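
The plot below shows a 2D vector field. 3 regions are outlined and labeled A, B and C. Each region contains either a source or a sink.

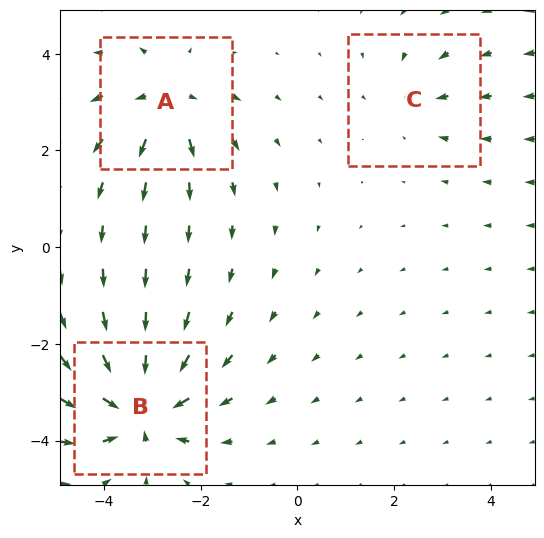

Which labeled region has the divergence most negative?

B

Divergence at each region's feature centre — A: about +4, B: about -6, C: about -2. Region B is most negative.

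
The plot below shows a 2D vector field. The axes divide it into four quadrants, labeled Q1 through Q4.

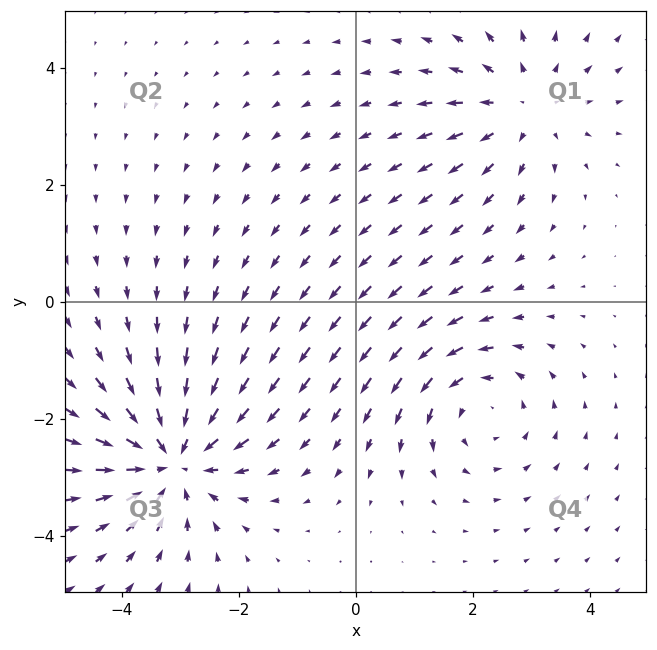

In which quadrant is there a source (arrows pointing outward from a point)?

Q1

The source sits at approximately (2.9, 3.3), which lies in quadrant Q1. The divergence there is about +3, positive as expected for a source.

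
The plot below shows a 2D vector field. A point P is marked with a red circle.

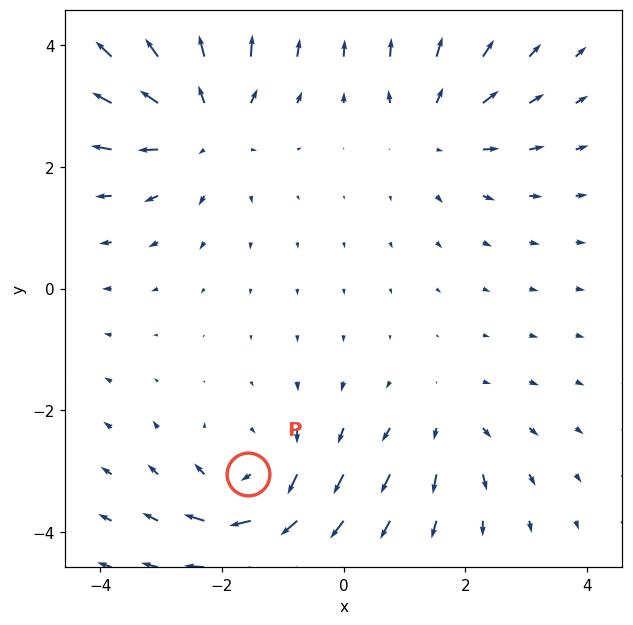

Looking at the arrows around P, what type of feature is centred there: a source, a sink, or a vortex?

vortex

At P (-1.6, -3.0) the arrows circulate clockwise. Divergence ≈0, curl about -5 — near-zero divergence with nonzero curl is a vortex.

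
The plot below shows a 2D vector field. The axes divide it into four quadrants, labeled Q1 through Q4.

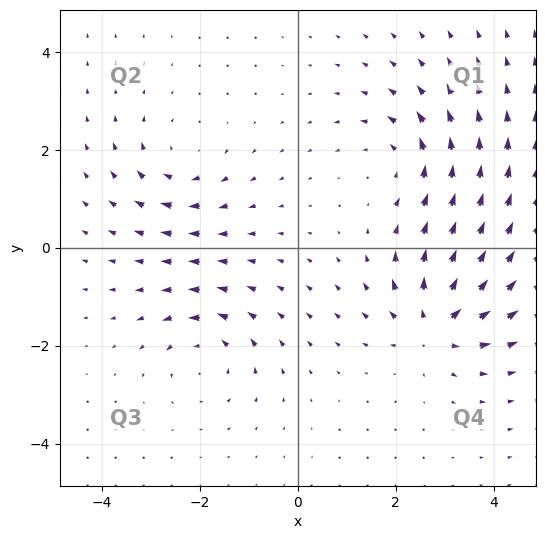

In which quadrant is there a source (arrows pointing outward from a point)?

Q4

The source sits at approximately (2.8, -1.6), which lies in quadrant Q4. The divergence there is about +7, positive as expected for a source.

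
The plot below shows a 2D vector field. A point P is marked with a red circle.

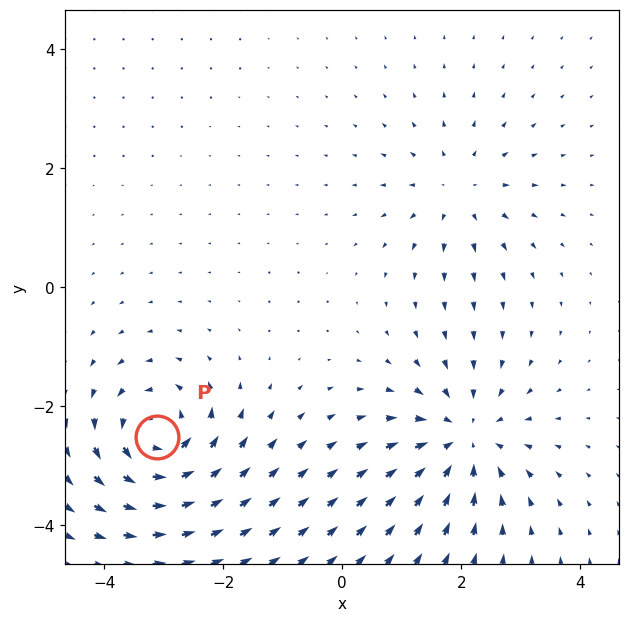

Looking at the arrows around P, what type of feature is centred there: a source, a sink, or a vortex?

At P (-3.1, -2.5) the arrows circulate counterclockwise. Divergence ≈0, curl about +6 — near-zero divergence with nonzero curl is a vortex.

vortex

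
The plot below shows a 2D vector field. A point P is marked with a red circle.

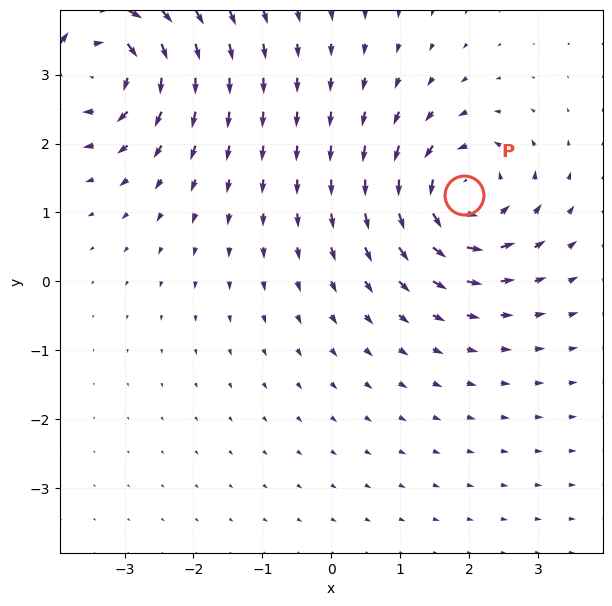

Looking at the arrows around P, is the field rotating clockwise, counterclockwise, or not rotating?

Near P at (1.9, 1.2) the arrows circulate counterclockwise. The curl (z-component) there is about +5; positive curl means counterclockwise rotation.

counterclockwise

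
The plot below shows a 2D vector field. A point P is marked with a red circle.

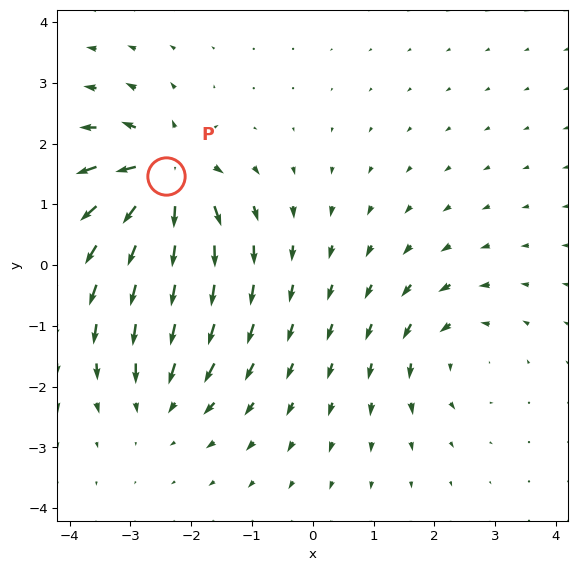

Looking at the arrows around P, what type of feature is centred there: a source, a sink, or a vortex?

At P (-2.4, 1.5) the arrows spread outward. Divergence about +7, curl ≈0 — positive divergence with near-zero curl is a source.

source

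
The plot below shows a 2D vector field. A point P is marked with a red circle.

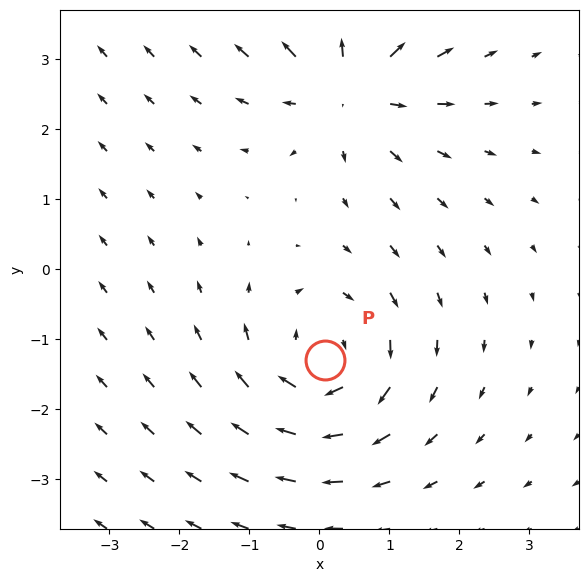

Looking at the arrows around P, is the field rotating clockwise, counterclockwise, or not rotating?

clockwise

Near P at (0.1, -1.3) the arrows circulate clockwise. The curl (z-component) there is about -4; negative curl means clockwise rotation.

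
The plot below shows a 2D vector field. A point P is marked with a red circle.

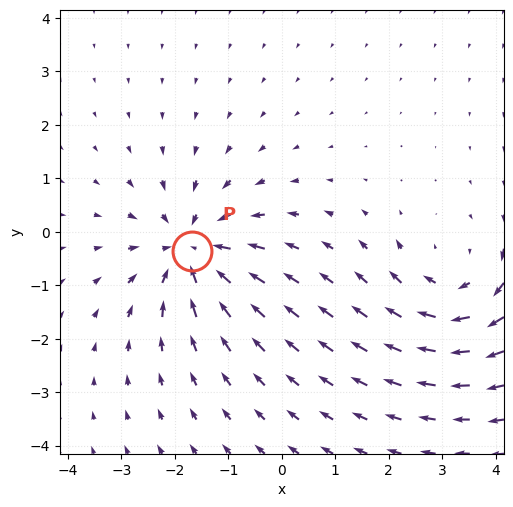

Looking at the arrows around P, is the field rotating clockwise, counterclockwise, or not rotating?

not rotating

Near P at (-1.7, -0.4) the arrows show no circulation. The curl there is ≈0.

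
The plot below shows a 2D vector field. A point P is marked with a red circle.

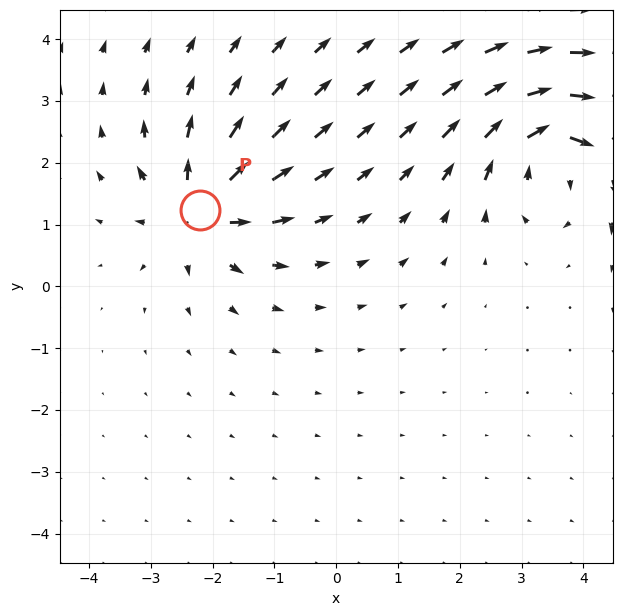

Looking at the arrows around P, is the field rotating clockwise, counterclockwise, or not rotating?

Near P at (-2.2, 1.2) the arrows show no circulation. The curl there is ≈0.

not rotating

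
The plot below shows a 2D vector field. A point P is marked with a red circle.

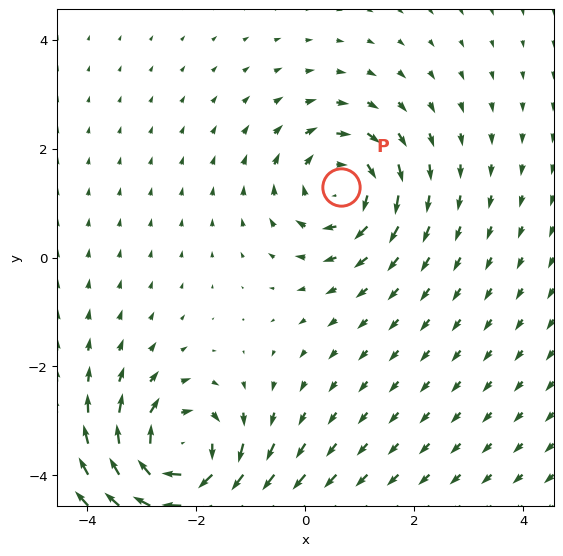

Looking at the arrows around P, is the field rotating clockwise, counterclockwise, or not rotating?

clockwise

Near P at (0.7, 1.3) the arrows circulate clockwise. The curl (z-component) there is about -3; negative curl means clockwise rotation.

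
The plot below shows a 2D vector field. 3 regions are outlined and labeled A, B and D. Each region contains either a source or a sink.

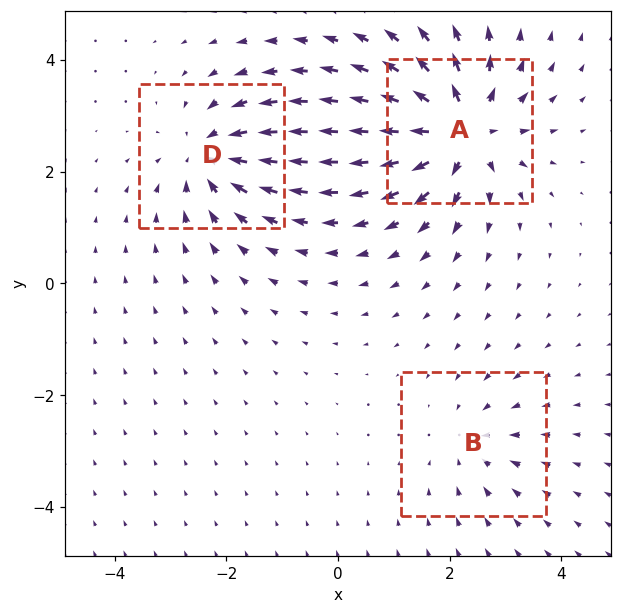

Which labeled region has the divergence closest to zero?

Divergence at each region's feature centre — A: about +6, B: about -2, D: about -4. Region B is closest to zero.

B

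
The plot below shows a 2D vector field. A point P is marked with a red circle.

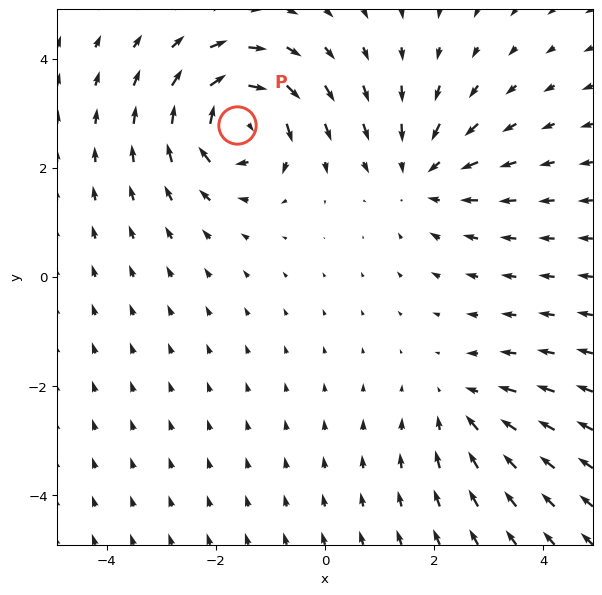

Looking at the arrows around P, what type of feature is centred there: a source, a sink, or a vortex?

At P (-1.6, 2.8) the arrows circulate clockwise. Divergence ≈0, curl about -6 — near-zero divergence with nonzero curl is a vortex.

vortex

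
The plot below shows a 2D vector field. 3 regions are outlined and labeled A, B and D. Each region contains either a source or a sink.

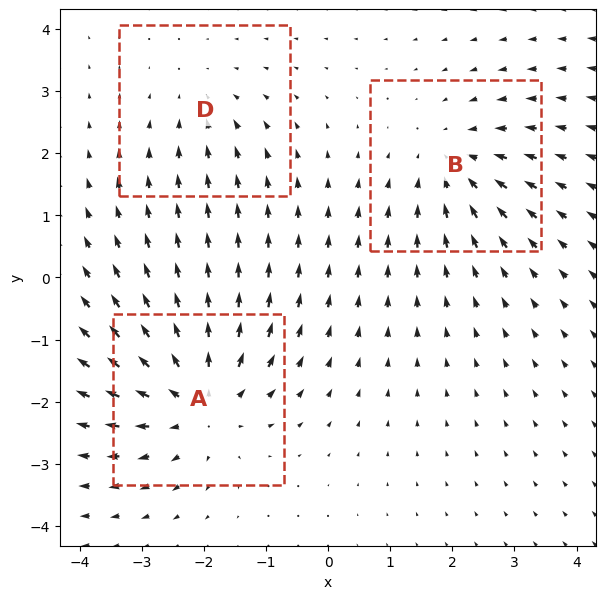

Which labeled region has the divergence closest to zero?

Divergence at each region's feature centre — A: about +4, B: about -3, D: about -2. Region D is closest to zero.

D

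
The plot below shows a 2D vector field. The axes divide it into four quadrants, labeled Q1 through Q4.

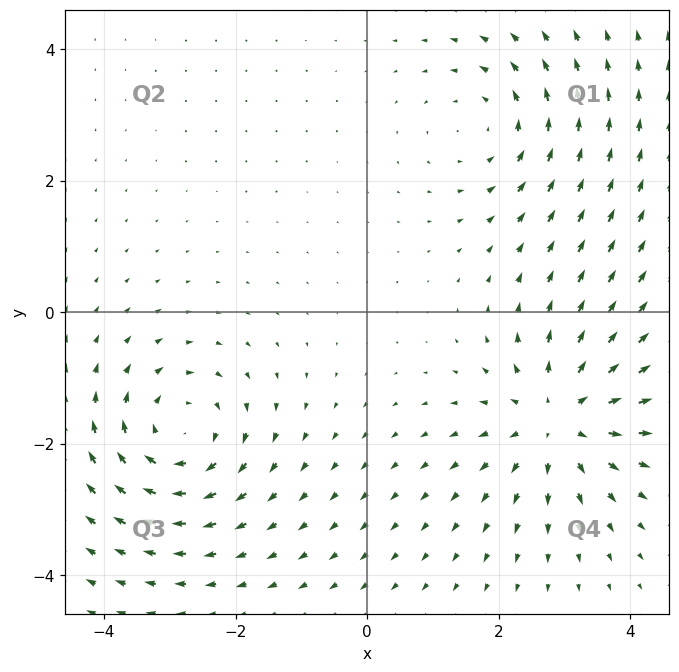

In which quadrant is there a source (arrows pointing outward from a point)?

The source sits at approximately (2.9, -1.6), which lies in quadrant Q4. The divergence there is about +5, positive as expected for a source.

Q4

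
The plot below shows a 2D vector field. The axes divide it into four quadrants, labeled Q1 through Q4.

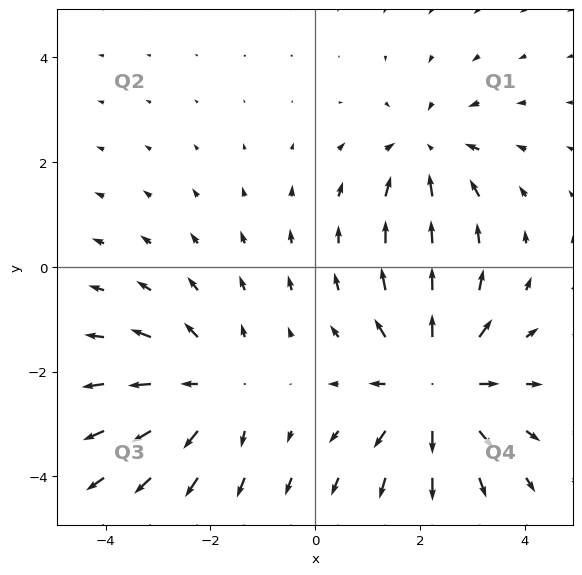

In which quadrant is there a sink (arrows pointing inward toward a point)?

Q1

The sink sits at approximately (2.1, 2.2), which lies in quadrant Q1. The divergence there is about -3, negative as expected for a sink.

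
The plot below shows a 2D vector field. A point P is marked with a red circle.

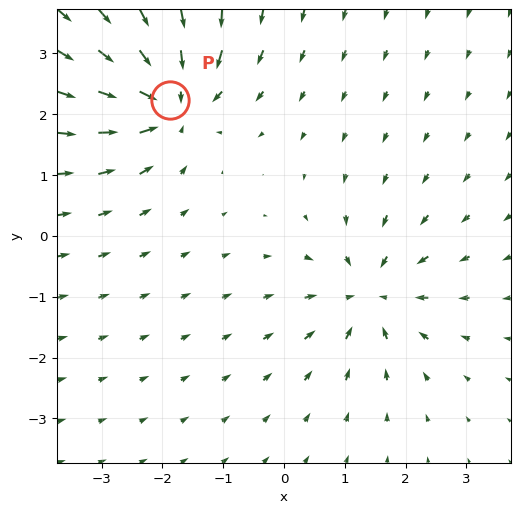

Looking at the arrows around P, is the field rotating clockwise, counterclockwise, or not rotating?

not rotating

Near P at (-1.9, 2.2) the arrows show no circulation. The curl there is ≈0.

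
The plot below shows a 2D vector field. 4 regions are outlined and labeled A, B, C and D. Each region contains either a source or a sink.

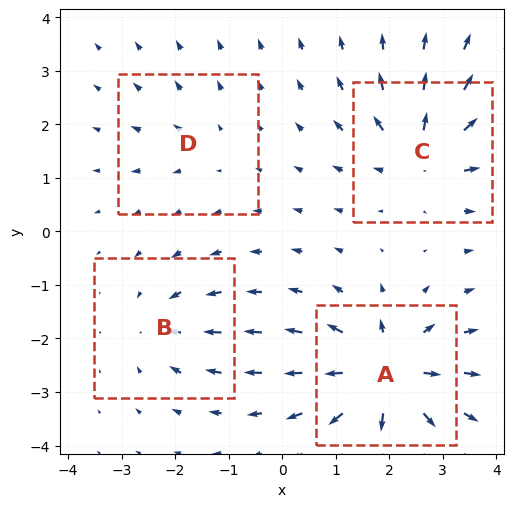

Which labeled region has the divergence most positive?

Divergence at each region's feature centre — A: about +9, B: about -4, C: about +6, D: about +2. Region A is most positive.

A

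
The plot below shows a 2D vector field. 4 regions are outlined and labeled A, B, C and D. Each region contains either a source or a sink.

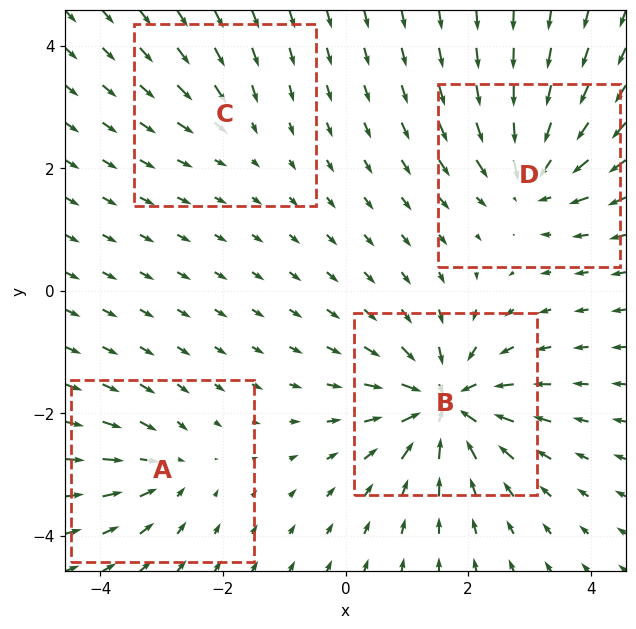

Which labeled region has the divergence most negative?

Divergence at each region's feature centre — A: about -4, B: about -8, C: about -2, D: about -6. Region B is most negative.

B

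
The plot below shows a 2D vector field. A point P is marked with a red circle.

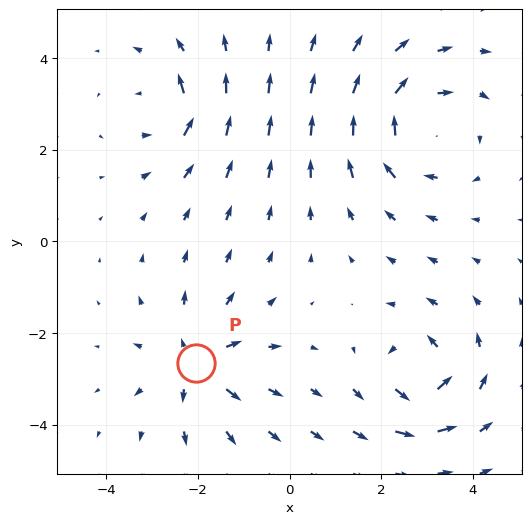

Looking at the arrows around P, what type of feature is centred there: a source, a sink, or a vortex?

At P (-2.0, -2.7) the arrows spread outward. Divergence about +4, curl ≈0 — positive divergence with near-zero curl is a source.

source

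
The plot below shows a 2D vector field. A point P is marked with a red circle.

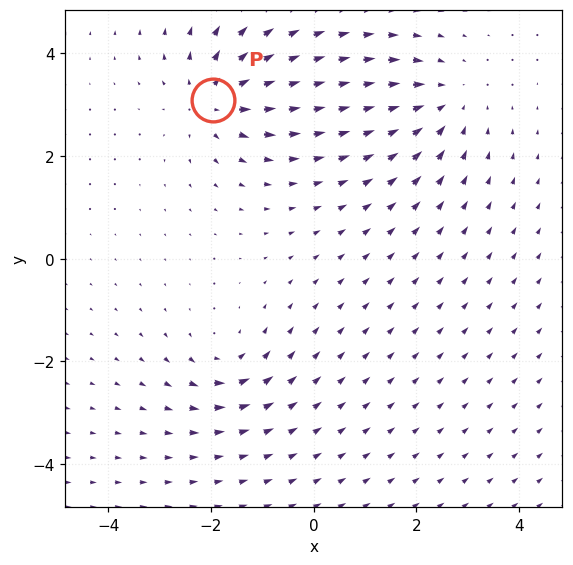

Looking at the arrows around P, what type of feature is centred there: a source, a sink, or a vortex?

source

At P (-2.0, 3.1) the arrows spread outward. Divergence about +4, curl ≈0 — positive divergence with near-zero curl is a source.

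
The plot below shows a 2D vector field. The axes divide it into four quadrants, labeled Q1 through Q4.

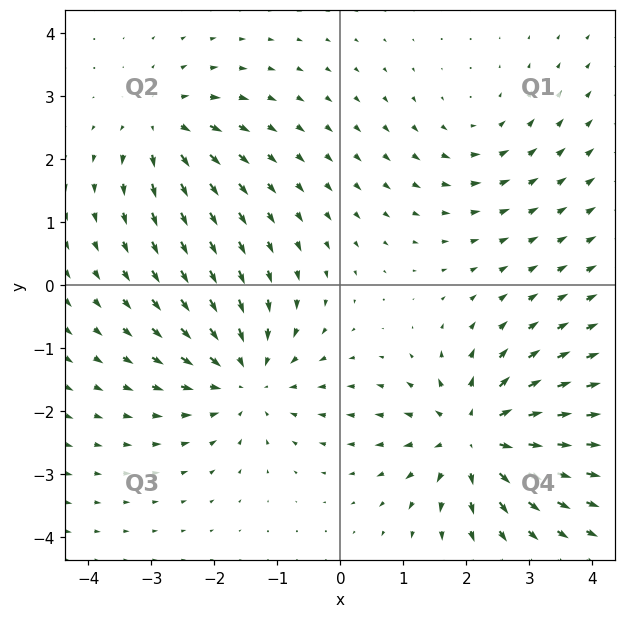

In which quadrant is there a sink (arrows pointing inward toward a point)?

The sink sits at approximately (-1.5, -1.5), which lies in quadrant Q3. The divergence there is about -4, negative as expected for a sink.

Q3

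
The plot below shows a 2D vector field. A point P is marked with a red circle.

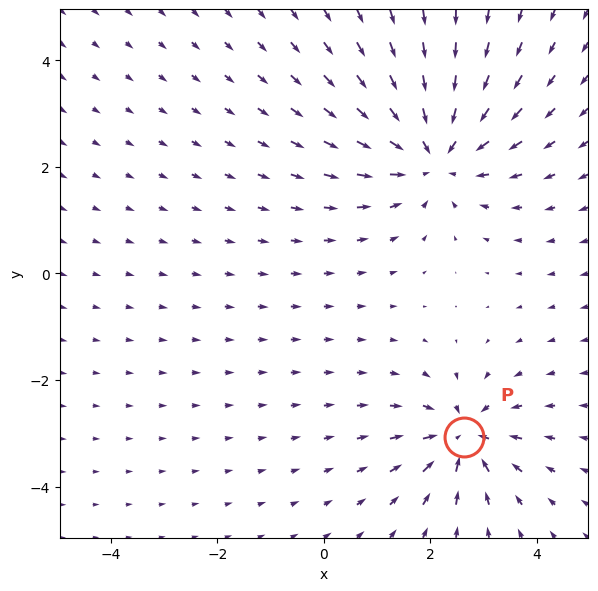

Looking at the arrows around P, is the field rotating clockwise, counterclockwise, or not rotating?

not rotating

Near P at (2.6, -3.1) the arrows show no circulation. The curl there is ≈0.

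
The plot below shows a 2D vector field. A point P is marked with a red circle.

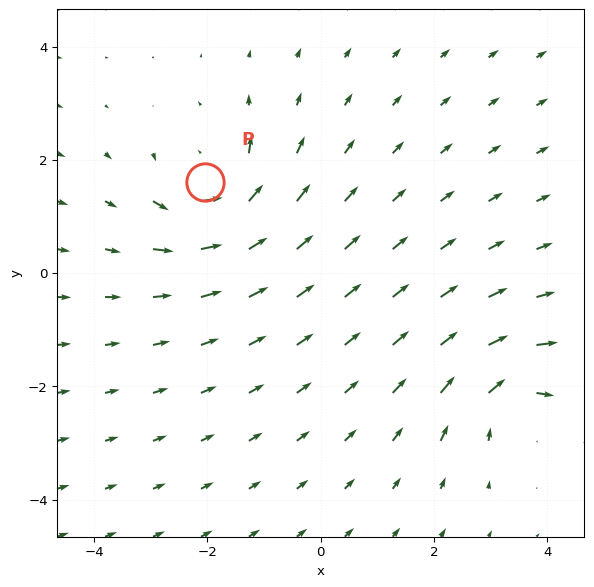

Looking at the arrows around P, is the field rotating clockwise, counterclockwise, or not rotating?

Near P at (-2.1, 1.6) the arrows circulate counterclockwise. The curl (z-component) there is about +5; positive curl means counterclockwise rotation.

counterclockwise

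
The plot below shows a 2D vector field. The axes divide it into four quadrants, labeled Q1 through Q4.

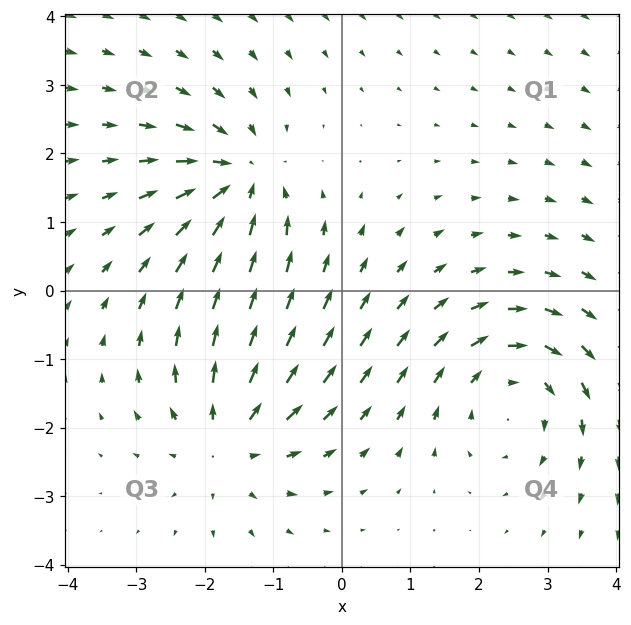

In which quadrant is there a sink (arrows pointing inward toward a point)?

Q2

The sink sits at approximately (-1.5, 1.6), which lies in quadrant Q2. The divergence there is about -5, negative as expected for a sink.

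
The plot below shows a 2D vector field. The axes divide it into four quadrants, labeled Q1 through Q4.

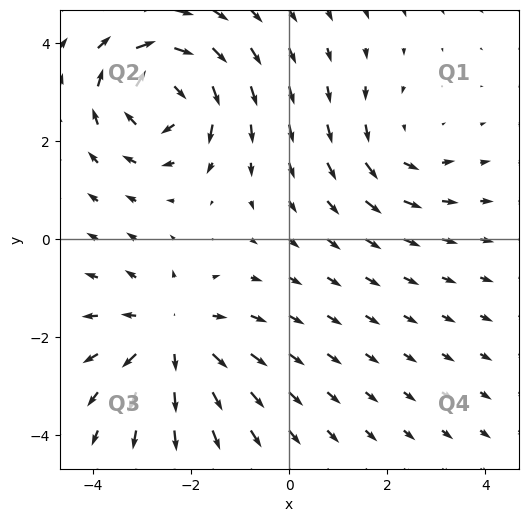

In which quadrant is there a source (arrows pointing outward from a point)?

The source sits at approximately (-2.4, -2.0), which lies in quadrant Q3. The divergence there is about +4, positive as expected for a source.

Q3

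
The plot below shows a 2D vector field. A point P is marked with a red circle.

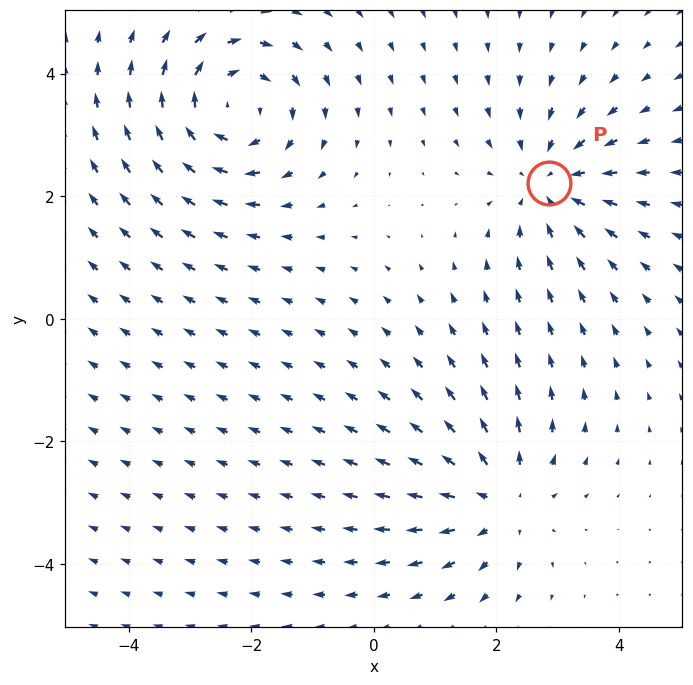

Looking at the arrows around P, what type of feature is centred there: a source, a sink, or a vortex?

sink

At P (2.9, 2.2) the arrows converge inward. Divergence about -3, curl ≈0 — negative divergence with near-zero curl is a sink.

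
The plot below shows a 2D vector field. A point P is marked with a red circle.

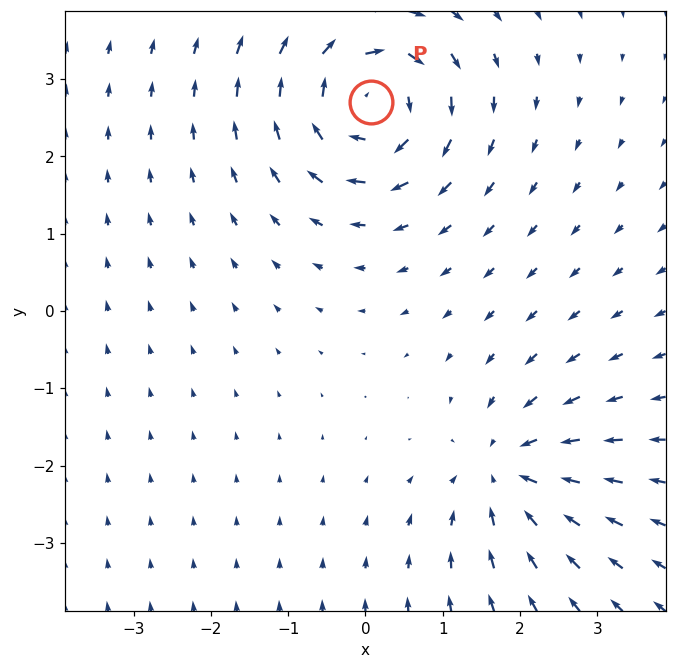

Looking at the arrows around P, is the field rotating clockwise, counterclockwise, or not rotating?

clockwise

Near P at (0.1, 2.7) the arrows circulate clockwise. The curl (z-component) there is about -6; negative curl means clockwise rotation.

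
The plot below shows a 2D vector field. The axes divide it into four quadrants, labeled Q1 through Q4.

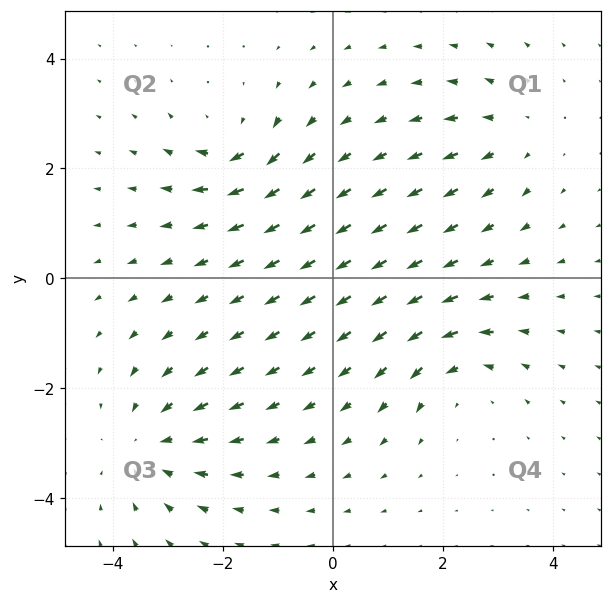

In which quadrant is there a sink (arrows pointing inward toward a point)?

The sink sits at approximately (-3.3, -3.0), which lies in quadrant Q3. The divergence there is about -4, negative as expected for a sink.

Q3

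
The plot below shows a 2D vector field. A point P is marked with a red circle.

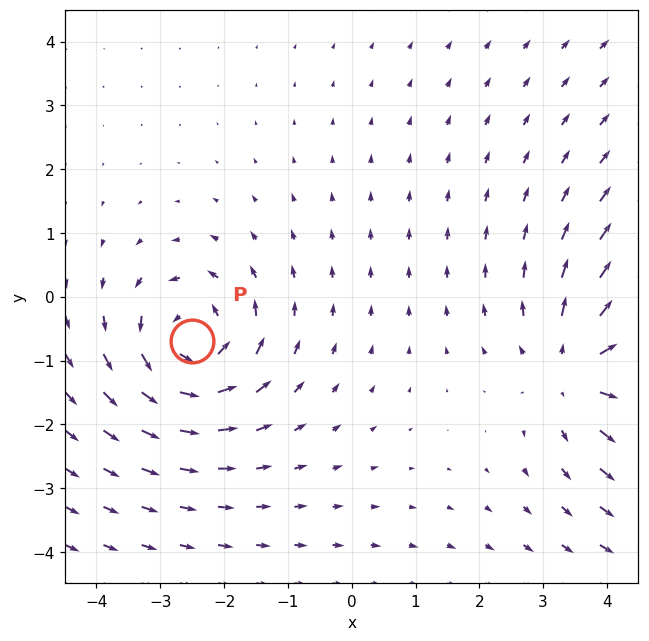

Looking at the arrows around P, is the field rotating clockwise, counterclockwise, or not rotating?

Near P at (-2.5, -0.7) the arrows circulate counterclockwise. The curl (z-component) there is about +3; positive curl means counterclockwise rotation.

counterclockwise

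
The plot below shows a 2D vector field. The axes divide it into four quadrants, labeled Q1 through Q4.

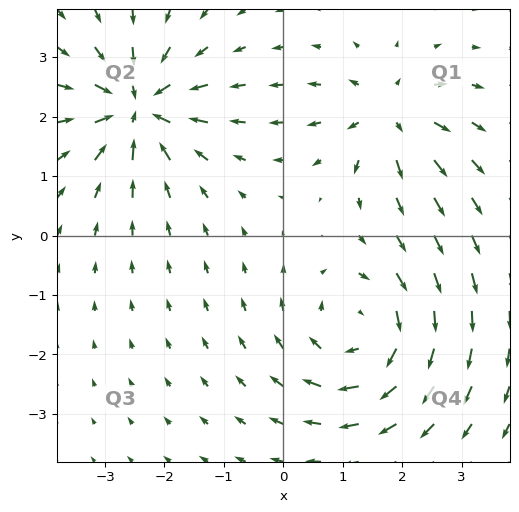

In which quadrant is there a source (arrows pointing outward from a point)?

Q1

The source sits at approximately (1.8, 2.0), which lies in quadrant Q1. The divergence there is about +4, positive as expected for a source.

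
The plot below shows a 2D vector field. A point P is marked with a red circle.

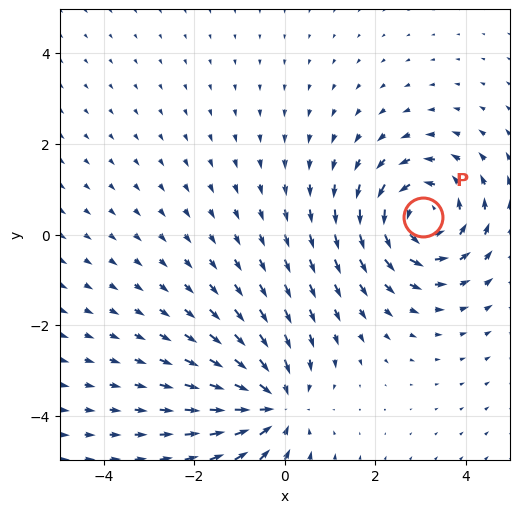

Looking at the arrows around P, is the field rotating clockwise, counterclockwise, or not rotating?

Near P at (3.1, 0.4) the arrows circulate counterclockwise. The curl (z-component) there is about +4; positive curl means counterclockwise rotation.

counterclockwise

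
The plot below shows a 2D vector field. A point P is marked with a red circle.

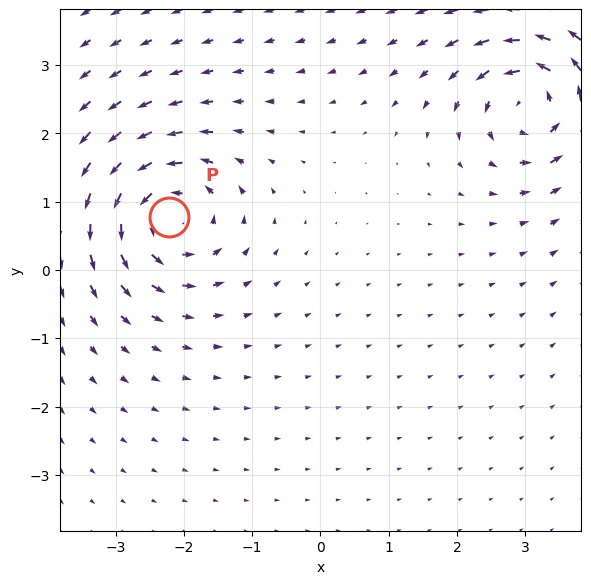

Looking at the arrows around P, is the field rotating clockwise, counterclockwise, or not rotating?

Near P at (-2.2, 0.8) the arrows circulate counterclockwise. The curl (z-component) there is about +7; positive curl means counterclockwise rotation.

counterclockwise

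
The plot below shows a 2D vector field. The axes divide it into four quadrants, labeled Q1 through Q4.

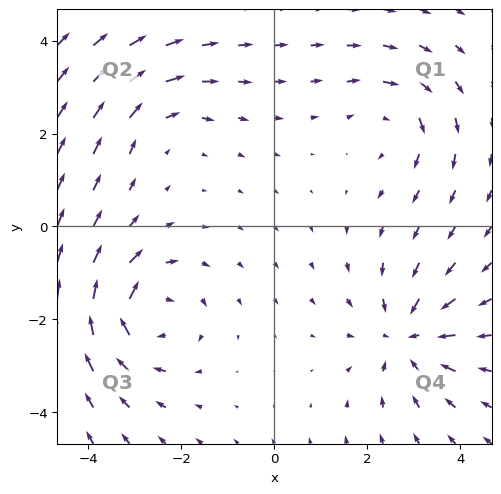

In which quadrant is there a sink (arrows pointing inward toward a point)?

Q4

The sink sits at approximately (2.9, -2.4), which lies in quadrant Q4. The divergence there is about -4, negative as expected for a sink.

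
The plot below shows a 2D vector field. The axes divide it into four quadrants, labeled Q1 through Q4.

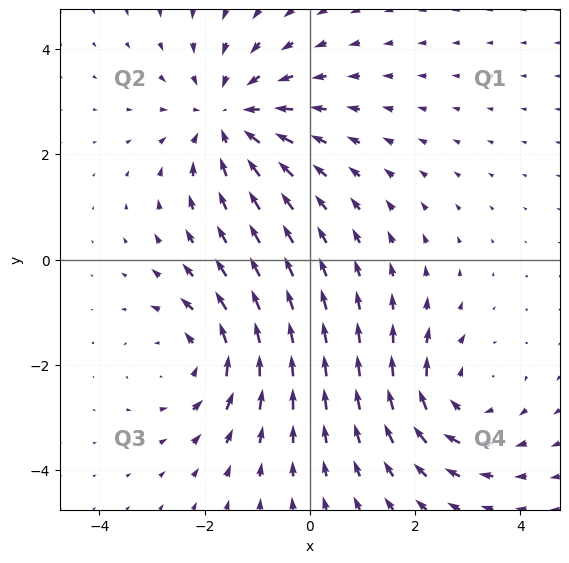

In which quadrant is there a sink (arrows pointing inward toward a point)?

Q2

The sink sits at approximately (-1.5, 2.7), which lies in quadrant Q2. The divergence there is about -4, negative as expected for a sink.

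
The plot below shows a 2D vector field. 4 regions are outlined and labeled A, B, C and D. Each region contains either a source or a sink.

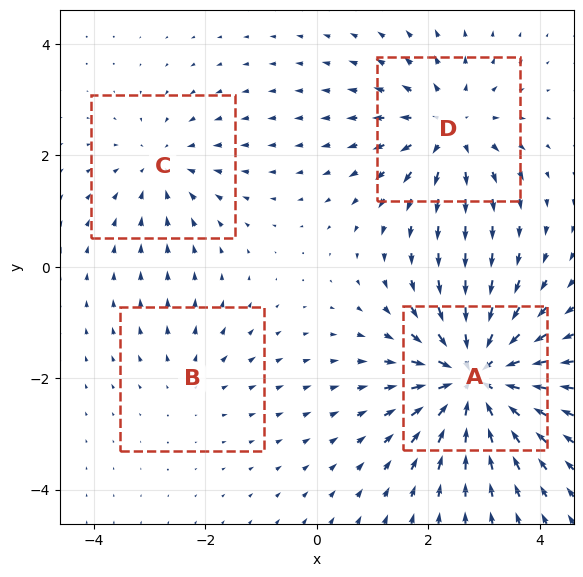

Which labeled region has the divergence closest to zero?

Divergence at each region's feature centre — A: about -8, B: about +2, C: about -3, D: about +5. Region B is closest to zero.

B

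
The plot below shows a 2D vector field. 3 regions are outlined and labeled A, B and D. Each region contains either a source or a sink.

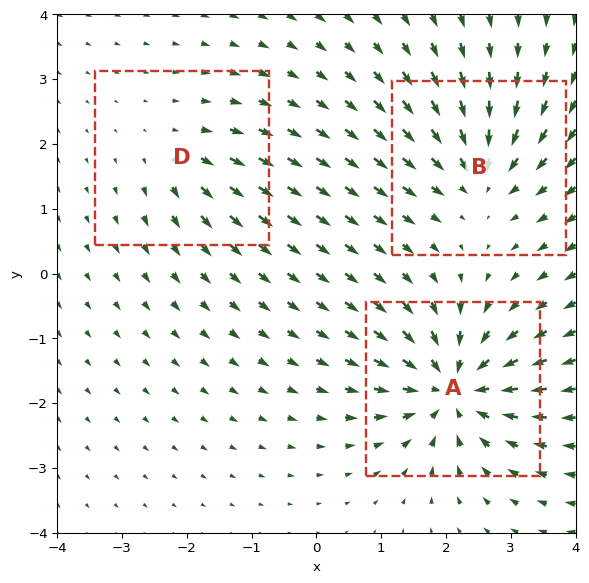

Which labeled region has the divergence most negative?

Divergence at each region's feature centre — A: about -6, B: about -4, D: about +3. Region A is most negative.

A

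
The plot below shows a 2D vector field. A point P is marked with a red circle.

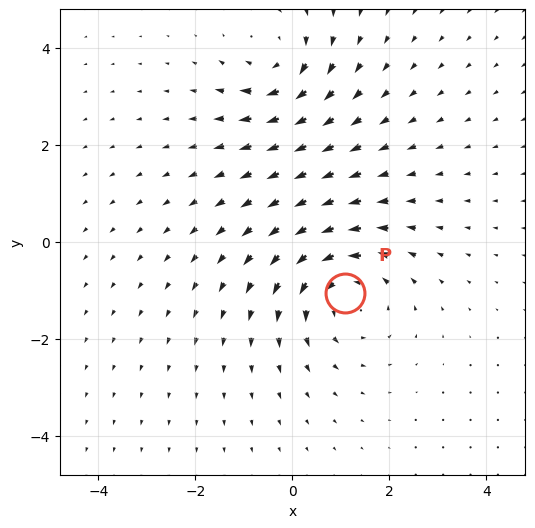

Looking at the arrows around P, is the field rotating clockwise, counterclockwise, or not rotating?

Near P at (1.1, -1.1) the arrows circulate counterclockwise. The curl (z-component) there is about +3; positive curl means counterclockwise rotation.

counterclockwise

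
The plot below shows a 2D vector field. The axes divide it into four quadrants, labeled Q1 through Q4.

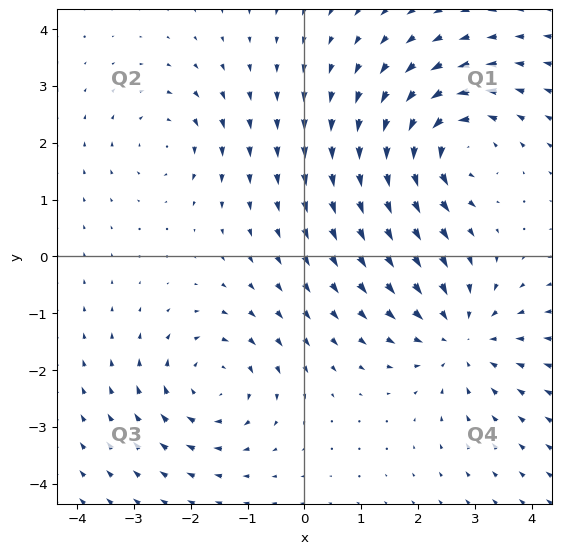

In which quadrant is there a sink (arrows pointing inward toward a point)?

The sink sits at approximately (2.7, -1.4), which lies in quadrant Q4. The divergence there is about -4, negative as expected for a sink.

Q4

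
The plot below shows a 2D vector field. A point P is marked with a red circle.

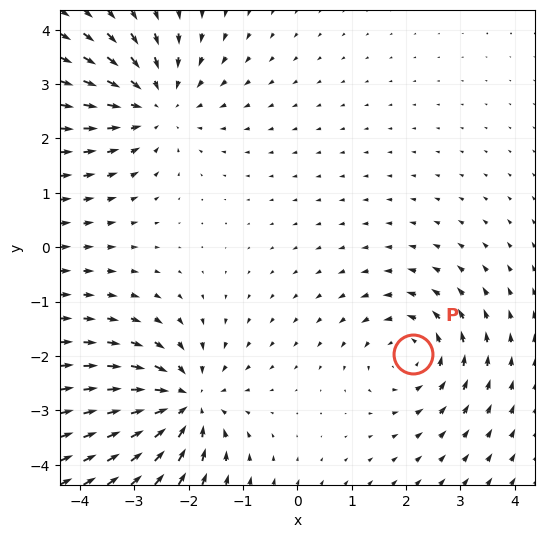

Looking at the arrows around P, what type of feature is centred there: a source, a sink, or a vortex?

vortex

At P (2.1, -2.0) the arrows circulate counterclockwise. Divergence ≈0, curl about +3 — near-zero divergence with nonzero curl is a vortex.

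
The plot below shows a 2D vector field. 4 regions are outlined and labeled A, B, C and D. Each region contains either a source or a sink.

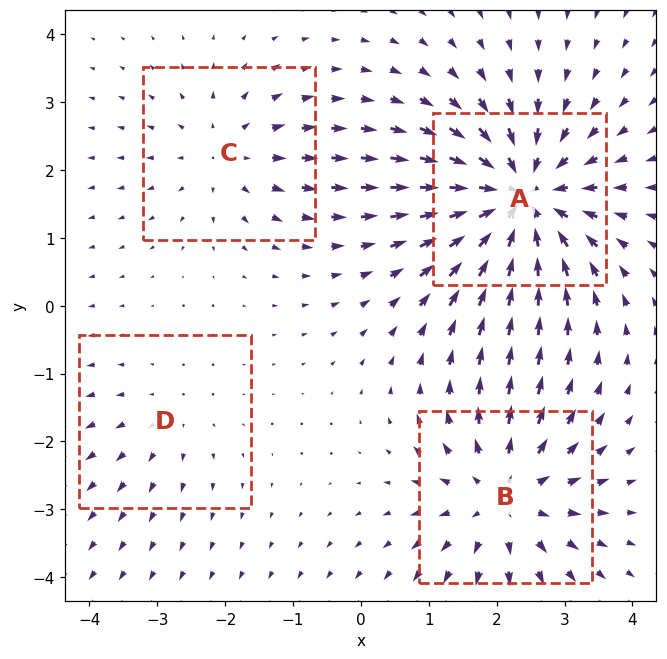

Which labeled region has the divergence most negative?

Divergence at each region's feature centre — A: about -7, B: about +5, C: about +3, D: about +2. Region A is most negative.

A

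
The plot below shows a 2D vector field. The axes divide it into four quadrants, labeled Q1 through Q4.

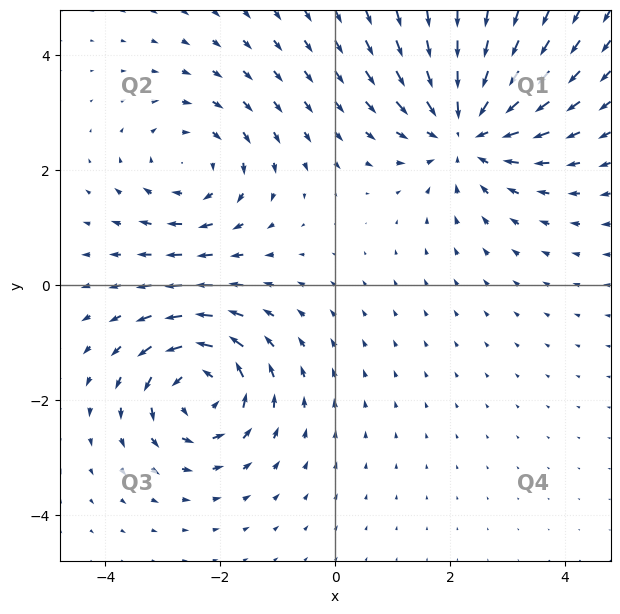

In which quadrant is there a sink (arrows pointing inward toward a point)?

Q1

The sink sits at approximately (2.3, 2.7), which lies in quadrant Q1. The divergence there is about -4, negative as expected for a sink.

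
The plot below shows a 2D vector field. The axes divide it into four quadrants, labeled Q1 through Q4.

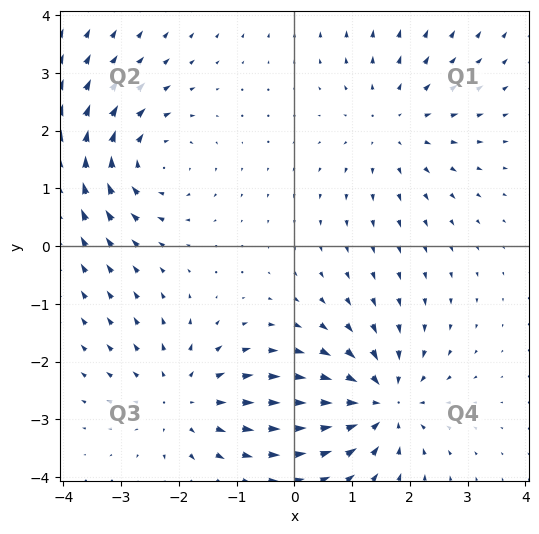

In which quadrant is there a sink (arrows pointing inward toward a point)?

Q4

The sink sits at approximately (1.5, -2.7), which lies in quadrant Q4. The divergence there is about -5, negative as expected for a sink.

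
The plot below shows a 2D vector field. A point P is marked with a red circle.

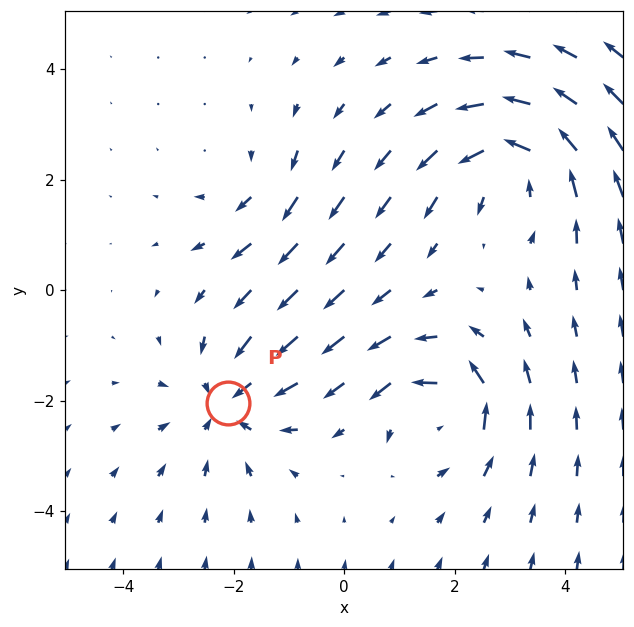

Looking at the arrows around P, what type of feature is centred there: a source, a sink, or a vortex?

At P (-2.1, -2.0) the arrows converge inward. Divergence about -4, curl ≈0 — negative divergence with near-zero curl is a sink.

sink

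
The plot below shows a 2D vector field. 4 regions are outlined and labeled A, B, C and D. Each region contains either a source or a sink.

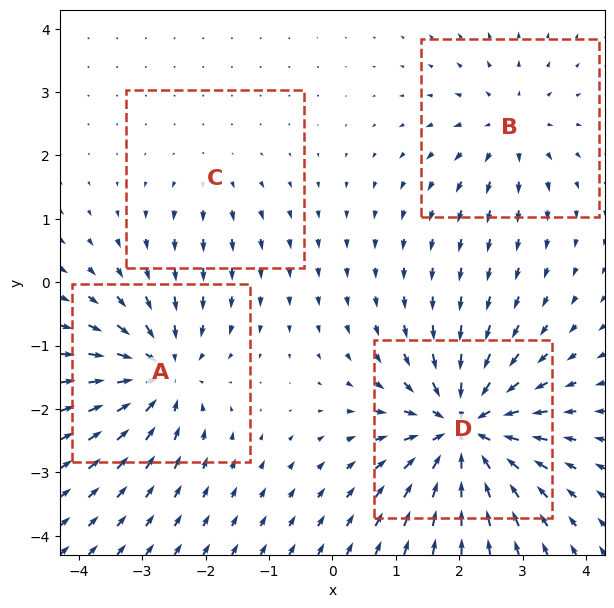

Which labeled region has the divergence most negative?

D

Divergence at each region's feature centre — A: about -6, B: about +4, C: about +2, D: about -8. Region D is most negative.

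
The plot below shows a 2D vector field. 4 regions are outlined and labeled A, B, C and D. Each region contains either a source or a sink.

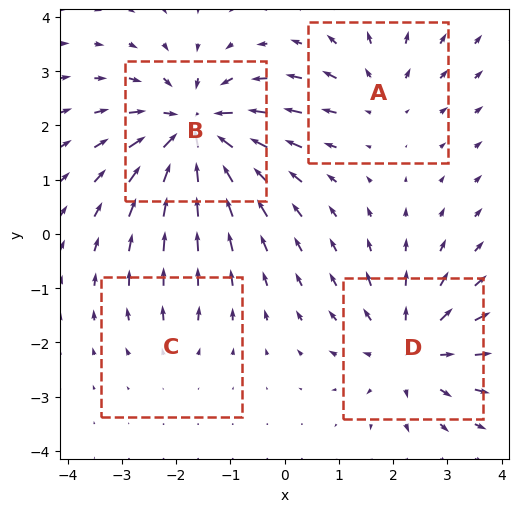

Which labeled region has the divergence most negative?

Divergence at each region's feature centre — A: about +3, B: about -7, C: about +2, D: about +5. Region B is most negative.

B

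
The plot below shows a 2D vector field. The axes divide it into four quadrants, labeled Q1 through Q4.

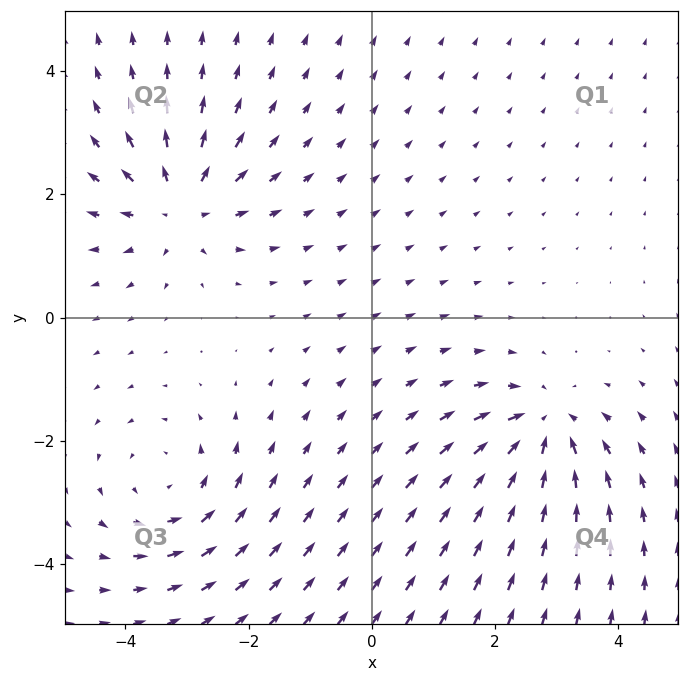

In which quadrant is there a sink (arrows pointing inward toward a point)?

The sink sits at approximately (2.8, -1.8), which lies in quadrant Q4. The divergence there is about -4, negative as expected for a sink.

Q4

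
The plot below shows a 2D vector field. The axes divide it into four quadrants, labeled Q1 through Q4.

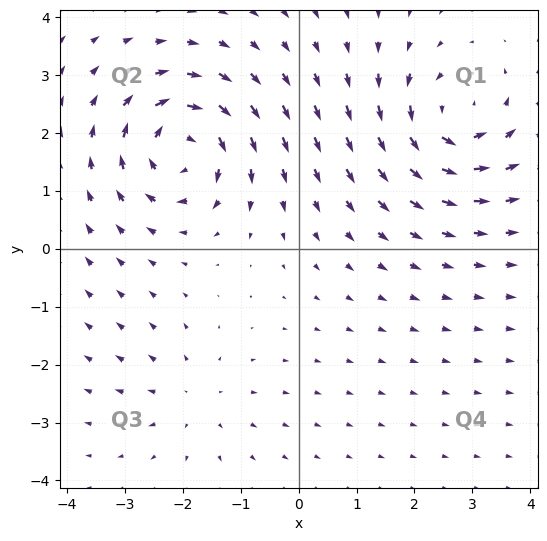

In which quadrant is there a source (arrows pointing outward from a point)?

The source sits at approximately (-1.8, -2.6), which lies in quadrant Q3. The divergence there is about +2, positive as expected for a source.

Q3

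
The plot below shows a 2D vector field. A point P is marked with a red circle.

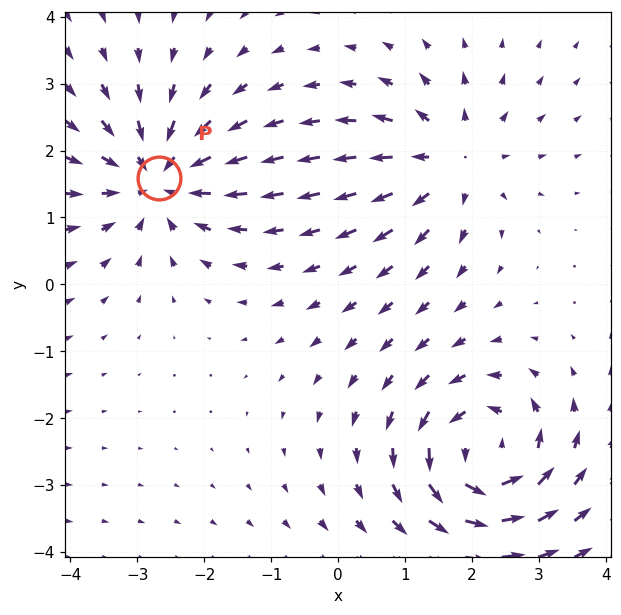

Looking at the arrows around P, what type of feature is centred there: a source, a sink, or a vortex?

At P (-2.7, 1.6) the arrows converge inward. Divergence about -5, curl ≈0 — negative divergence with near-zero curl is a sink.

sink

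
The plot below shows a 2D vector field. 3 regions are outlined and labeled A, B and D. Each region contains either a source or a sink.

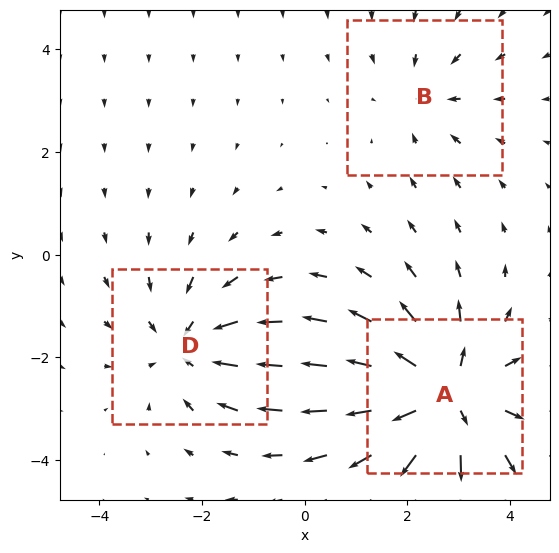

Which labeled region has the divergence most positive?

Divergence at each region's feature centre — A: about +5, B: about -2, D: about -3. Region A is most positive.

A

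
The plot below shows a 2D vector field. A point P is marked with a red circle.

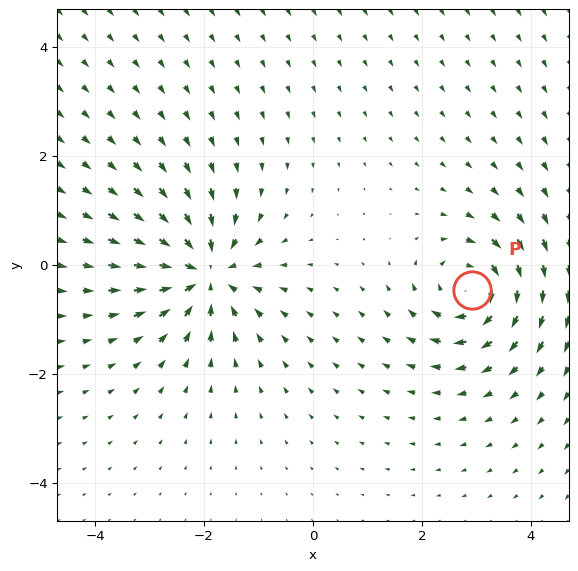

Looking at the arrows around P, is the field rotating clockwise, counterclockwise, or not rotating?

Near P at (2.9, -0.5) the arrows circulate clockwise. The curl (z-component) there is about -4; negative curl means clockwise rotation.

clockwise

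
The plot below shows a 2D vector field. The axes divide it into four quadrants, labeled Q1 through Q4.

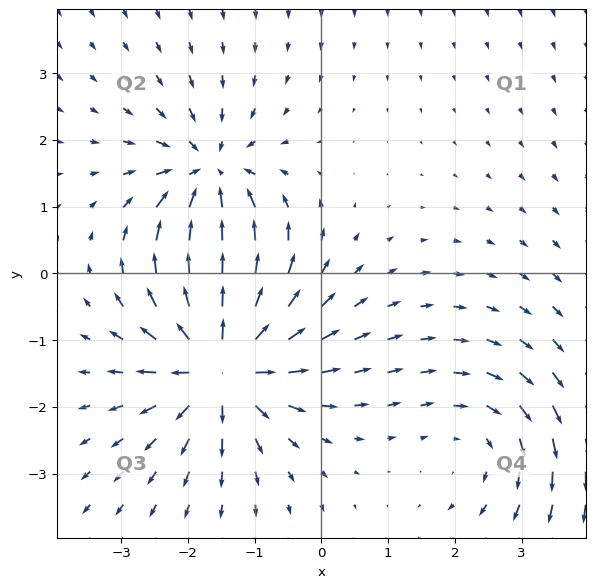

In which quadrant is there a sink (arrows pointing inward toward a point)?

The sink sits at approximately (-1.7, 1.5), which lies in quadrant Q2. The divergence there is about -5, negative as expected for a sink.

Q2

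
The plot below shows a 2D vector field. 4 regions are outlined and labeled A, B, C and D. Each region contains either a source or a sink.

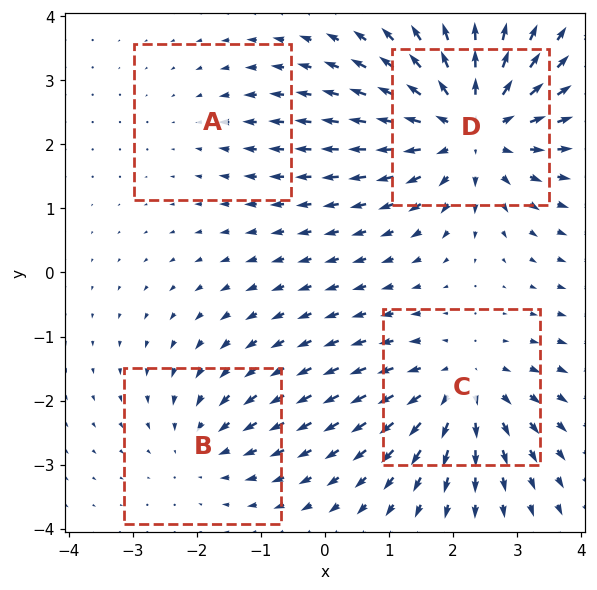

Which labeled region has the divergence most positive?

Divergence at each region's feature centre — A: about -2, B: about -3, C: about +4, D: about +7. Region D is most positive.

D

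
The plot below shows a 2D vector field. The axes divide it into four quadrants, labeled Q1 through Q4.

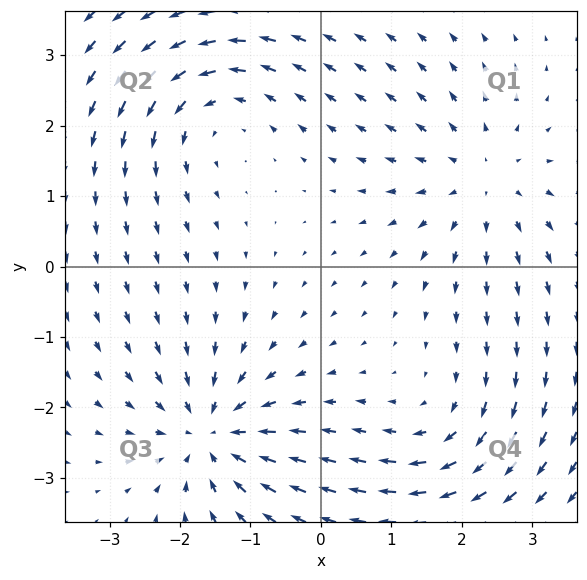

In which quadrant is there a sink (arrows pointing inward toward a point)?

The sink sits at approximately (-1.6, -2.4), which lies in quadrant Q3. The divergence there is about -6, negative as expected for a sink.

Q3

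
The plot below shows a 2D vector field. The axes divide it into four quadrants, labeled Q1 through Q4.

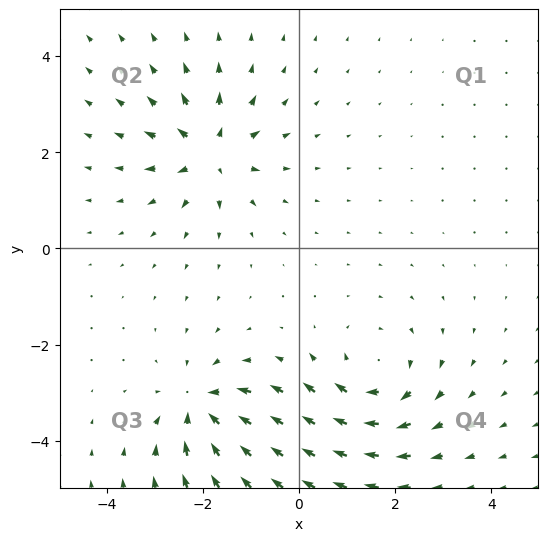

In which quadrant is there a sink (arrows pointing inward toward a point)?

Q3

The sink sits at approximately (-2.0, -3.3), which lies in quadrant Q3. The divergence there is about -5, negative as expected for a sink.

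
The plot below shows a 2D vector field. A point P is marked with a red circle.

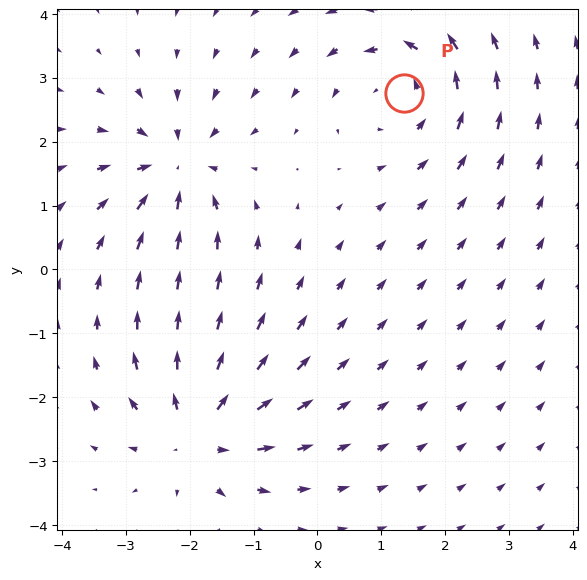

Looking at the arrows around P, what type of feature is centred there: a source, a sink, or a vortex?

vortex

At P (1.4, 2.8) the arrows circulate counterclockwise. Divergence ≈0, curl about +4 — near-zero divergence with nonzero curl is a vortex.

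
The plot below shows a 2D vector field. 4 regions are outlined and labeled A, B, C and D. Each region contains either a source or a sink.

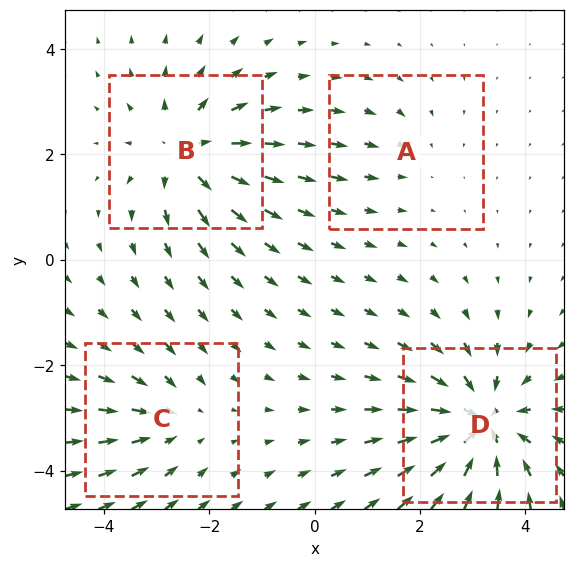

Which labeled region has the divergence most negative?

D

Divergence at each region's feature centre — A: about -2, B: about +5, C: about -3, D: about -7. Region D is most negative.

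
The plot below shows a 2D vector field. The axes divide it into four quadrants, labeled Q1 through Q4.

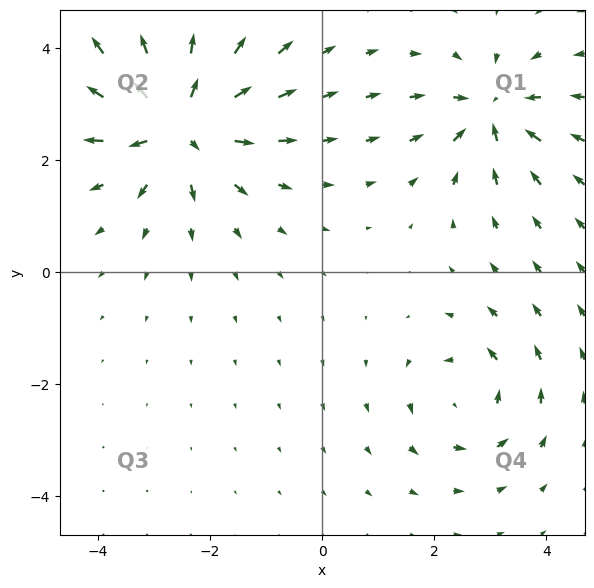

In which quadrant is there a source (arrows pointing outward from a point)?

Q2

The source sits at approximately (-2.5, 2.7), which lies in quadrant Q2. The divergence there is about +5, positive as expected for a source.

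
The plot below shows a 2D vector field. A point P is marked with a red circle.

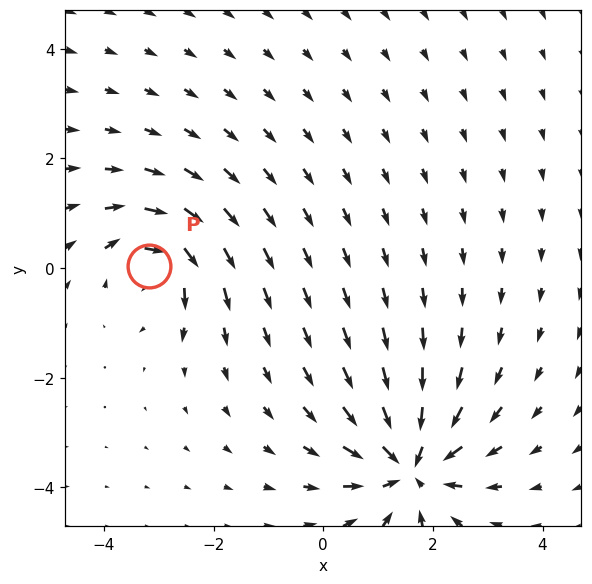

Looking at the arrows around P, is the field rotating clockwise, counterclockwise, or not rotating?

clockwise

Near P at (-3.2, 0.0) the arrows circulate clockwise. The curl (z-component) there is about -4; negative curl means clockwise rotation.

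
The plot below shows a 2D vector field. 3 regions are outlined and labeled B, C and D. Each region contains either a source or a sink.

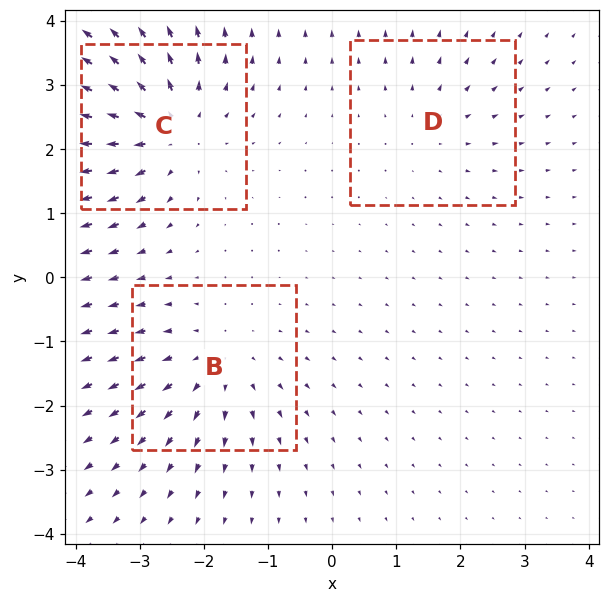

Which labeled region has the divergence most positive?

Divergence at each region's feature centre — B: about +3, C: about +5, D: about +2. Region C is most positive.

C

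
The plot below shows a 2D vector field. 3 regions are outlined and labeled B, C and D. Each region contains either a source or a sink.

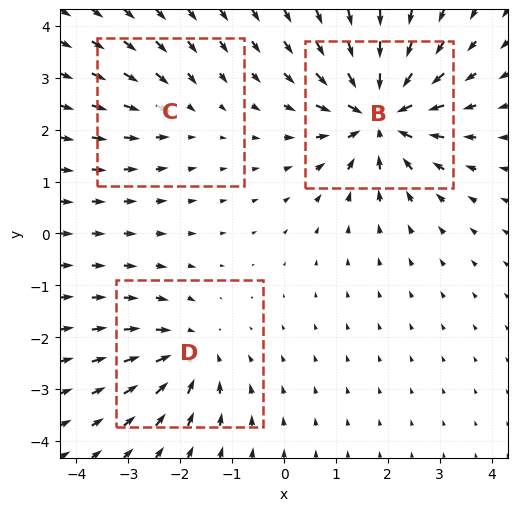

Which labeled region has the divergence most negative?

B

Divergence at each region's feature centre — B: about -6, C: about -2, D: about -3. Region B is most negative.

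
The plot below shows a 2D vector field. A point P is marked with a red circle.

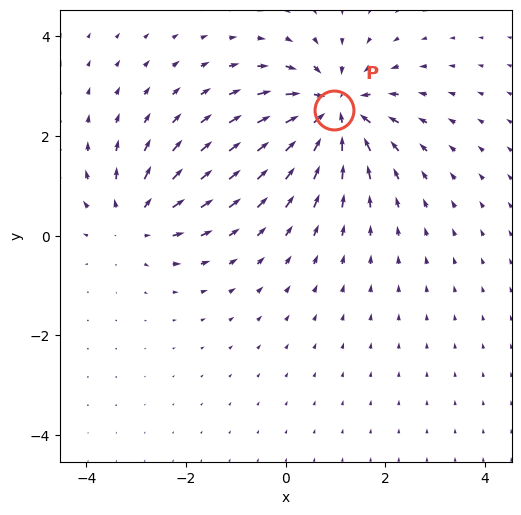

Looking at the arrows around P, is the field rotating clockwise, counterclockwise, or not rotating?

Near P at (1.0, 2.5) the arrows show no circulation. The curl there is ≈0.

not rotating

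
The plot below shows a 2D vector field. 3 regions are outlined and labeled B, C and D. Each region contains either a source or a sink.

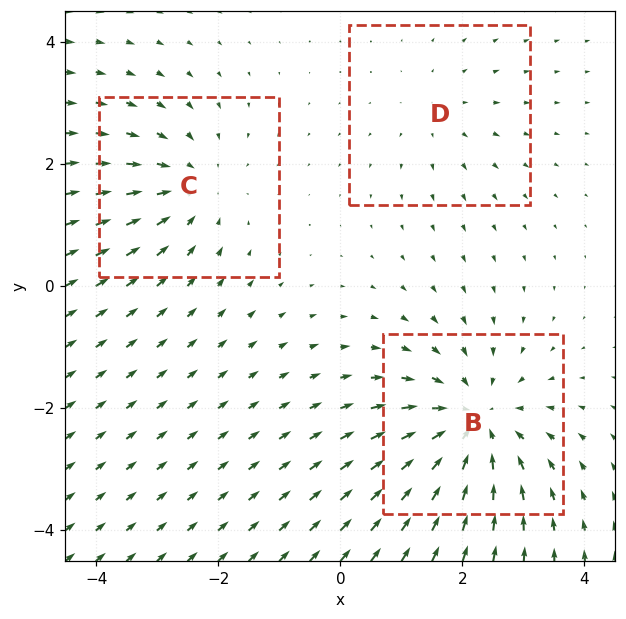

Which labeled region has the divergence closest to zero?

D

Divergence at each region's feature centre — B: about -5, C: about -3, D: about +2. Region D is closest to zero.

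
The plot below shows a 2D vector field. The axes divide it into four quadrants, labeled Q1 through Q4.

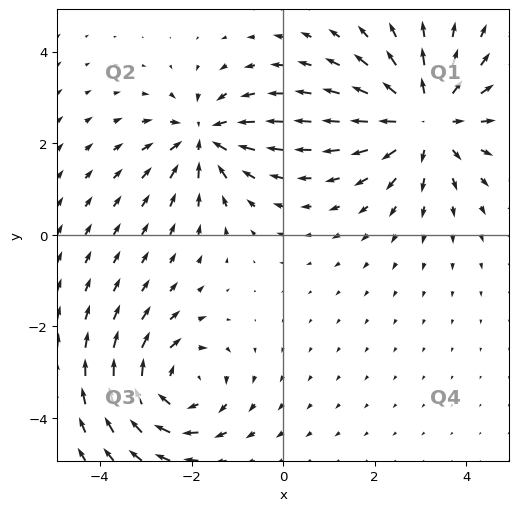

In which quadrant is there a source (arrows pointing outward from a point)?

The source sits at approximately (3.1, 2.5), which lies in quadrant Q1. The divergence there is about +3, positive as expected for a source.

Q1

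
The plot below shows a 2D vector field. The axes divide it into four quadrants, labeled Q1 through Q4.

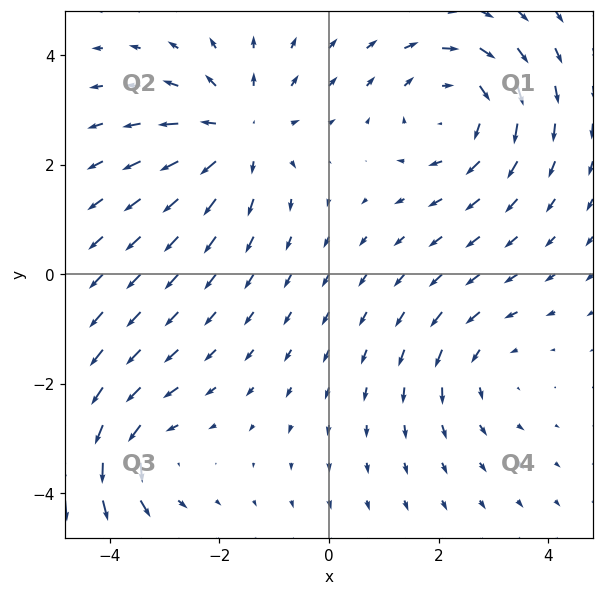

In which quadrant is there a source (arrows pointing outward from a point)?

Q2

The source sits at approximately (-1.6, 2.6), which lies in quadrant Q2. The divergence there is about +4, positive as expected for a source.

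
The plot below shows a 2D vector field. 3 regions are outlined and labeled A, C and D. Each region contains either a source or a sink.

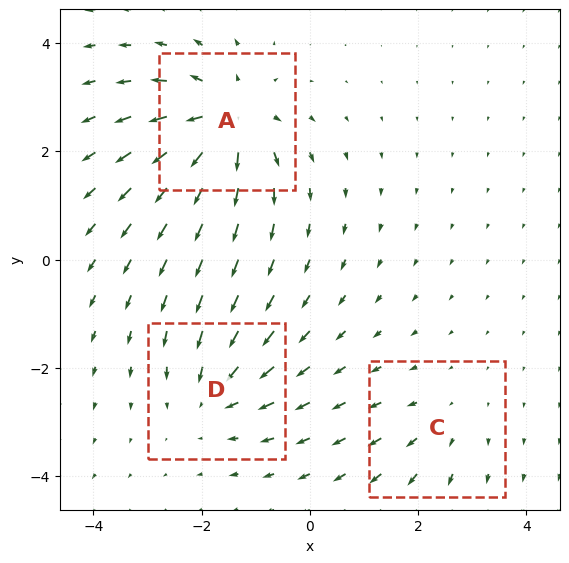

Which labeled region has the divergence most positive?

Divergence at each region's feature centre — A: about +6, C: about +2, D: about -3. Region A is most positive.

A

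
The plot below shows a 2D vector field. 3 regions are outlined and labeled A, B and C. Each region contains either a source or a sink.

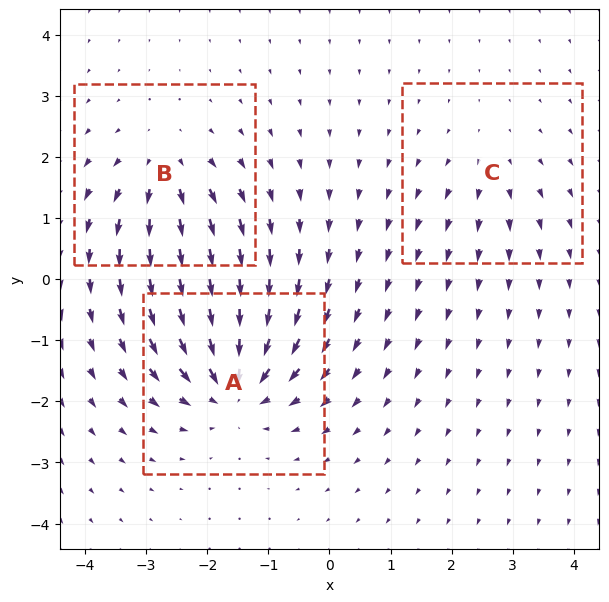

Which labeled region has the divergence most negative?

A

Divergence at each region's feature centre — A: about -6, B: about +4, C: about +2. Region A is most negative.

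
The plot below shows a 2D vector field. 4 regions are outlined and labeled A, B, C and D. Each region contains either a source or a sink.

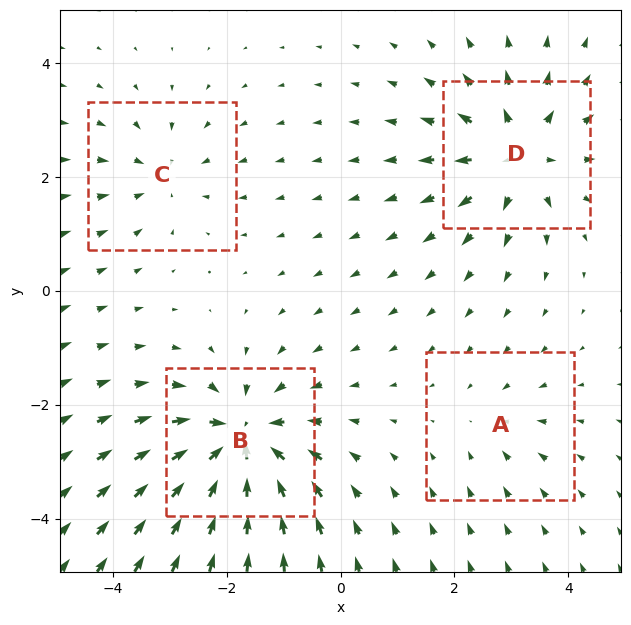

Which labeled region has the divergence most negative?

B

Divergence at each region's feature centre — A: about -2, B: about -7, C: about -3, D: about +6. Region B is most negative.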